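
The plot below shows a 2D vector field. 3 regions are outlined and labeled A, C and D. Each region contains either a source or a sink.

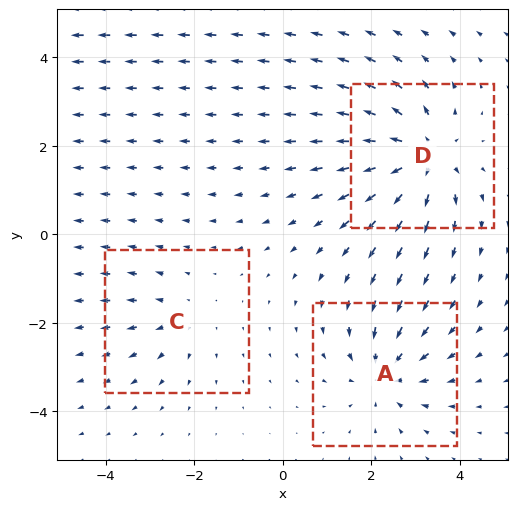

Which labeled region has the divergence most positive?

Divergence at each region's feature centre — A: about -4, C: about +2, D: about +5. Region D is most positive.

D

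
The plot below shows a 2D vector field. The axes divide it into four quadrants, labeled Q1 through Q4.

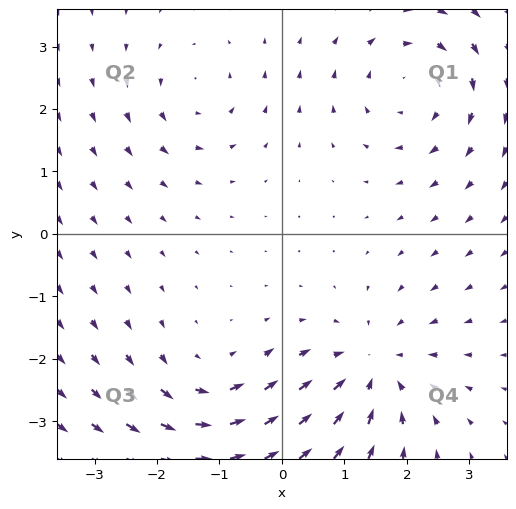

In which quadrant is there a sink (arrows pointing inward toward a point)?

Q4

The sink sits at approximately (1.4, -2.2), which lies in quadrant Q4. The divergence there is about -4, negative as expected for a sink.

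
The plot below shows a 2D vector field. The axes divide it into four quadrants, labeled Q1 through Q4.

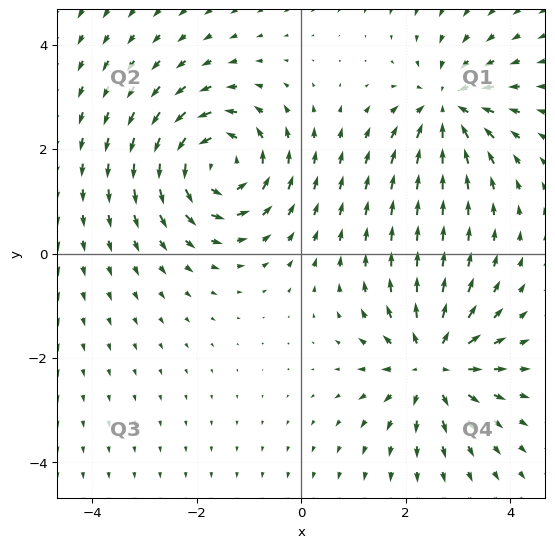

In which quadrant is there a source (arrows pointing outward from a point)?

Q4

The source sits at approximately (2.5, -2.1), which lies in quadrant Q4. The divergence there is about +5, positive as expected for a source.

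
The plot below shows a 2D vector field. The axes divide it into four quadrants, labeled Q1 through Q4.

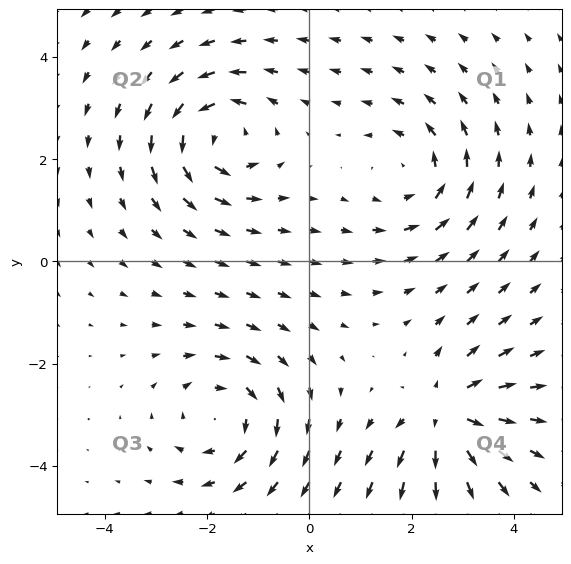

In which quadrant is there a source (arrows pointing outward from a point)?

The source sits at approximately (2.7, -3.0), which lies in quadrant Q4. The divergence there is about +5, positive as expected for a source.

Q4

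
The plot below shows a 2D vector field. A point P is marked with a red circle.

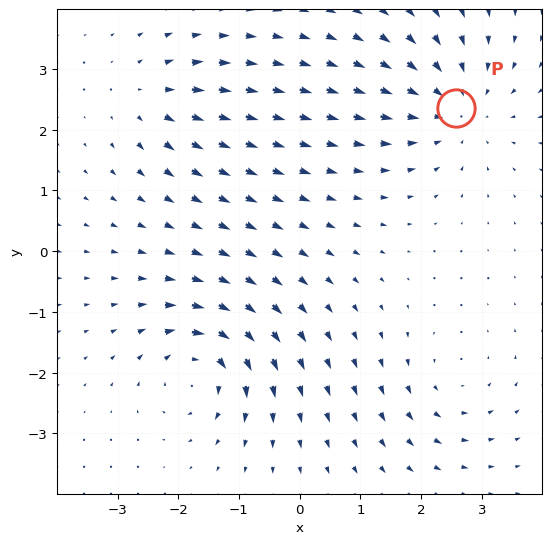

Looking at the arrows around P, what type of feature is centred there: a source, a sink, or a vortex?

sink

At P (2.6, 2.4) the arrows converge inward. Divergence about -4, curl ≈0 — negative divergence with near-zero curl is a sink.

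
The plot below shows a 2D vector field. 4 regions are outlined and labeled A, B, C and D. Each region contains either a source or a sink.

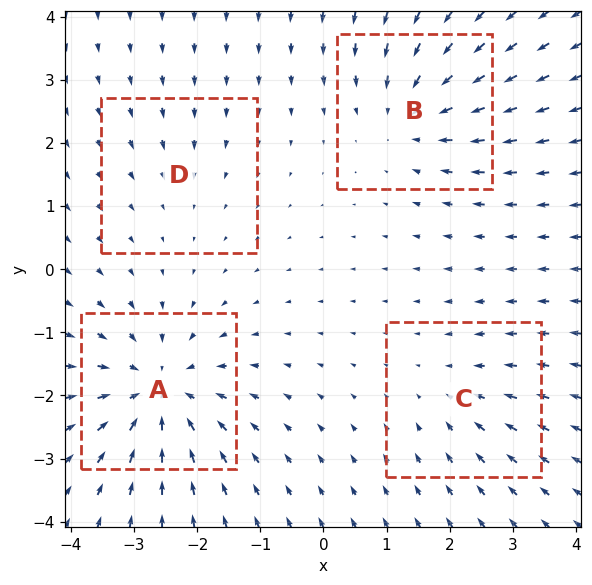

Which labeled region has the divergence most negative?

Divergence at each region's feature centre — A: about -7, B: about -5, C: about -3, D: about -2. Region A is most negative.

A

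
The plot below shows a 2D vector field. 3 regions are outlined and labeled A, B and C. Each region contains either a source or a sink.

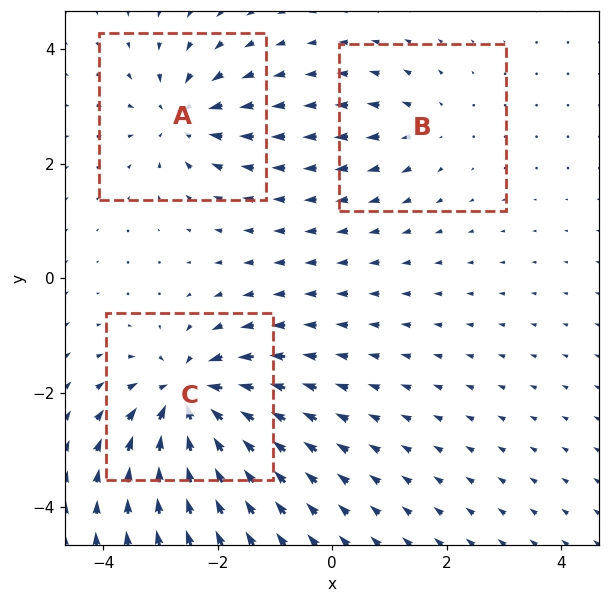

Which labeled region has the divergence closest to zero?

Divergence at each region's feature centre — A: about -4, B: about +2, C: about -6. Region B is closest to zero.

B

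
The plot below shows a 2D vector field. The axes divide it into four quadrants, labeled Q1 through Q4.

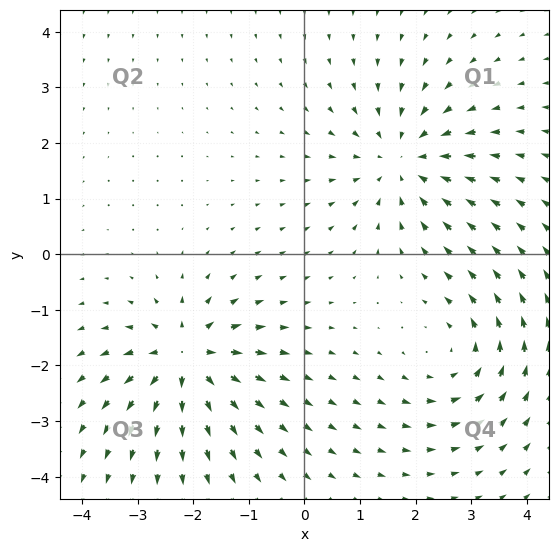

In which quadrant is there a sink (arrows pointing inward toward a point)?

Q1

The sink sits at approximately (1.8, 1.7), which lies in quadrant Q1. The divergence there is about -3, negative as expected for a sink.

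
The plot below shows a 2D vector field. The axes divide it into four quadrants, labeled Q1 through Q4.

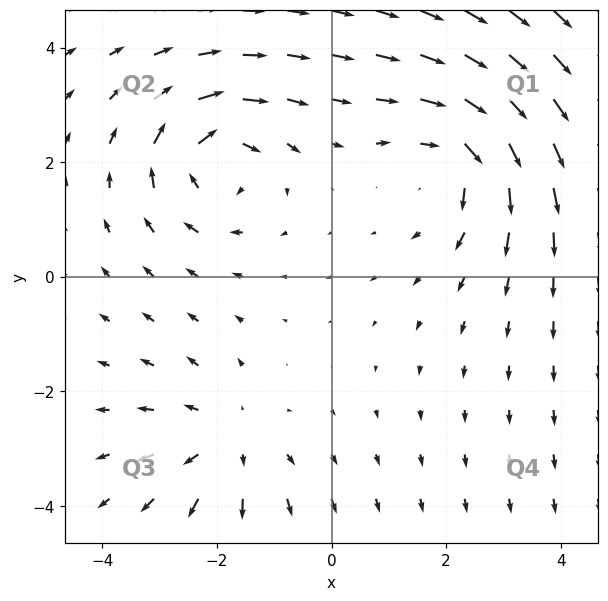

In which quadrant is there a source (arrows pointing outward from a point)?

The source sits at approximately (-1.8, -2.9), which lies in quadrant Q3. The divergence there is about +3, positive as expected for a source.

Q3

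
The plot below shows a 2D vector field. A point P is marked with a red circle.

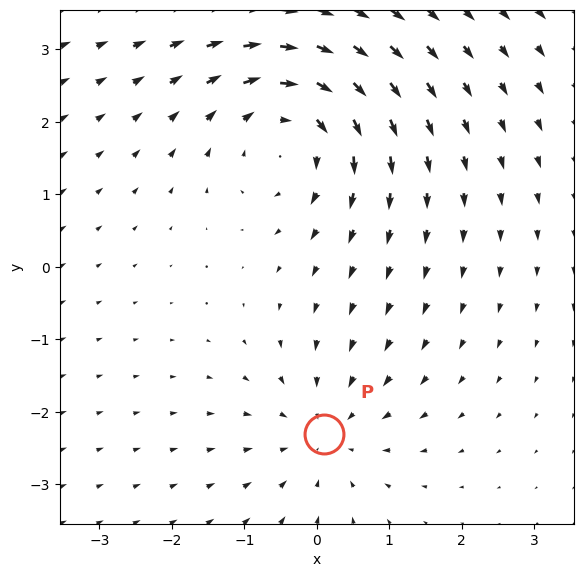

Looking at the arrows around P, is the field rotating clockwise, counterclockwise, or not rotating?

not rotating

Near P at (0.1, -2.3) the arrows show no circulation. The curl there is ≈0.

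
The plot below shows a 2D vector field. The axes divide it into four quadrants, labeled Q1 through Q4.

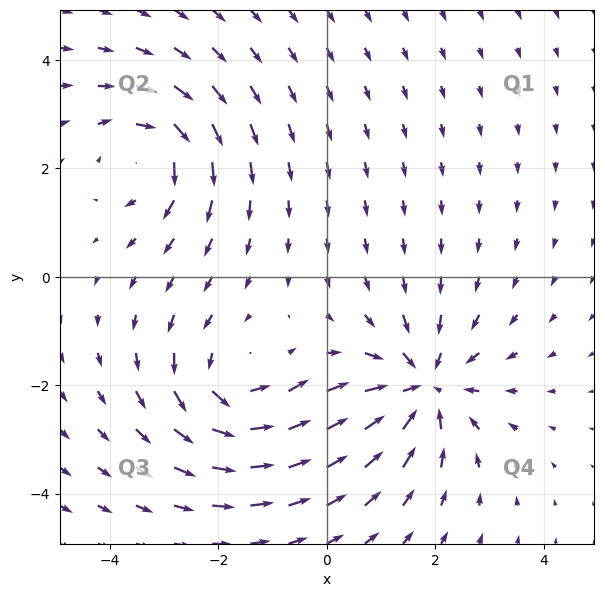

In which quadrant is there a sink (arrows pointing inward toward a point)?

Q4

The sink sits at approximately (1.8, -2.0), which lies in quadrant Q4. The divergence there is about -5, negative as expected for a sink.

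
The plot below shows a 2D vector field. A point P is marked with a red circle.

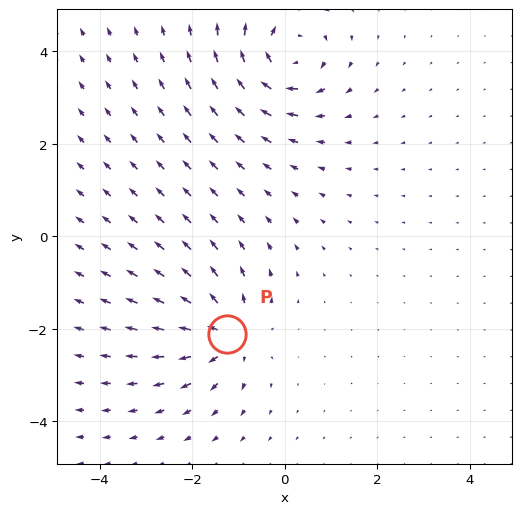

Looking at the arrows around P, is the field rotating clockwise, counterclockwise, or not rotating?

not rotating

Near P at (-1.2, -2.1) the arrows show no circulation. The curl there is ≈0.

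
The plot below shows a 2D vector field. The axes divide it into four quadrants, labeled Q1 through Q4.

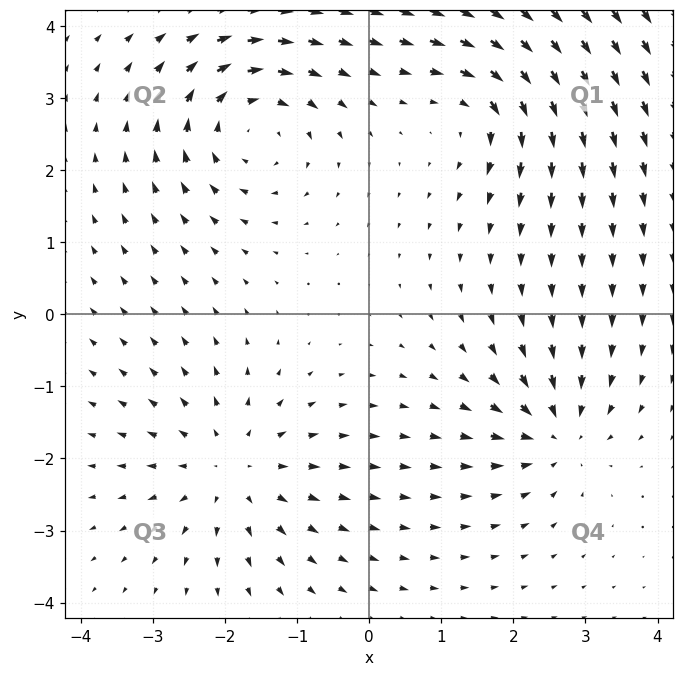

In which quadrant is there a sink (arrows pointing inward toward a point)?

The sink sits at approximately (2.6, -1.6), which lies in quadrant Q4. The divergence there is about -4, negative as expected for a sink.

Q4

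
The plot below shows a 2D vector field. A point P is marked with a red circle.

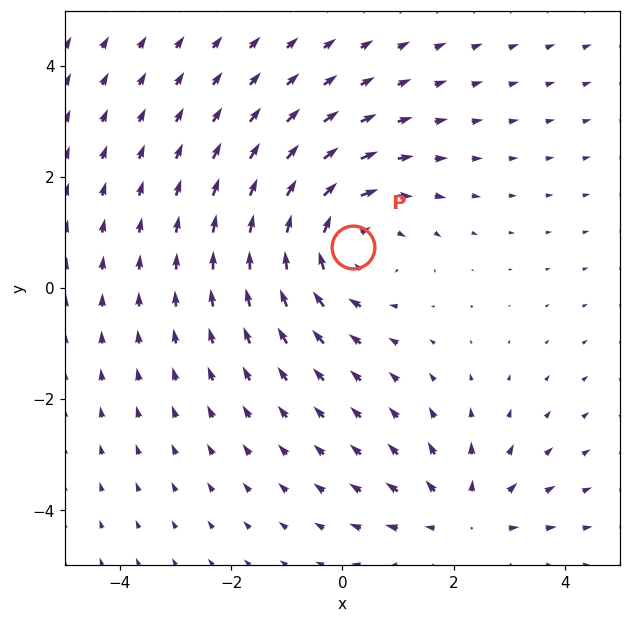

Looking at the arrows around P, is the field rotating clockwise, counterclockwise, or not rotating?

clockwise

Near P at (0.2, 0.7) the arrows circulate clockwise. The curl (z-component) there is about -3; negative curl means clockwise rotation.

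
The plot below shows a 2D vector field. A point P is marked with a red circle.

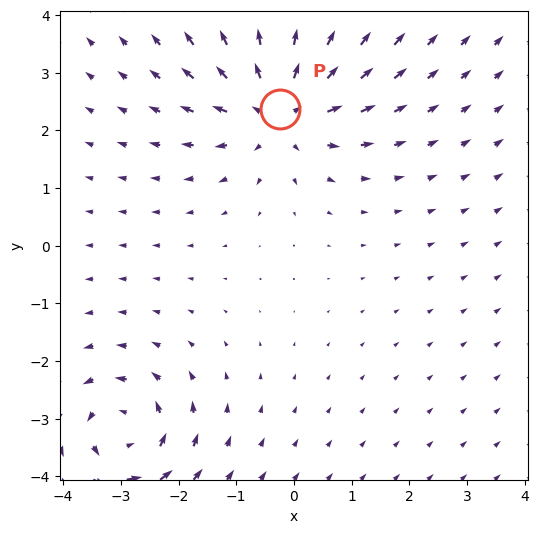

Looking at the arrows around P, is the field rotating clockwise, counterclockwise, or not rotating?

not rotating

Near P at (-0.2, 2.4) the arrows show no circulation. The curl there is ≈0.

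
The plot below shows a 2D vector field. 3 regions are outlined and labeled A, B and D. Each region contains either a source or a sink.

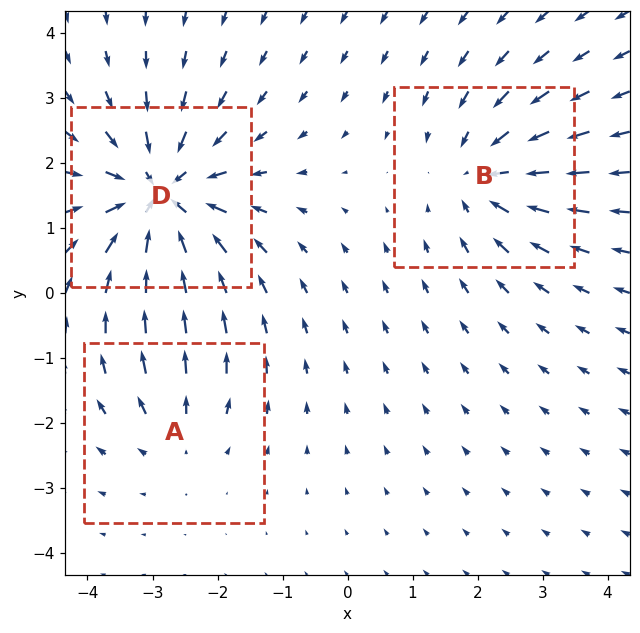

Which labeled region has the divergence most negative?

Divergence at each region's feature centre — A: about +2, B: about -3, D: about -5. Region D is most negative.

D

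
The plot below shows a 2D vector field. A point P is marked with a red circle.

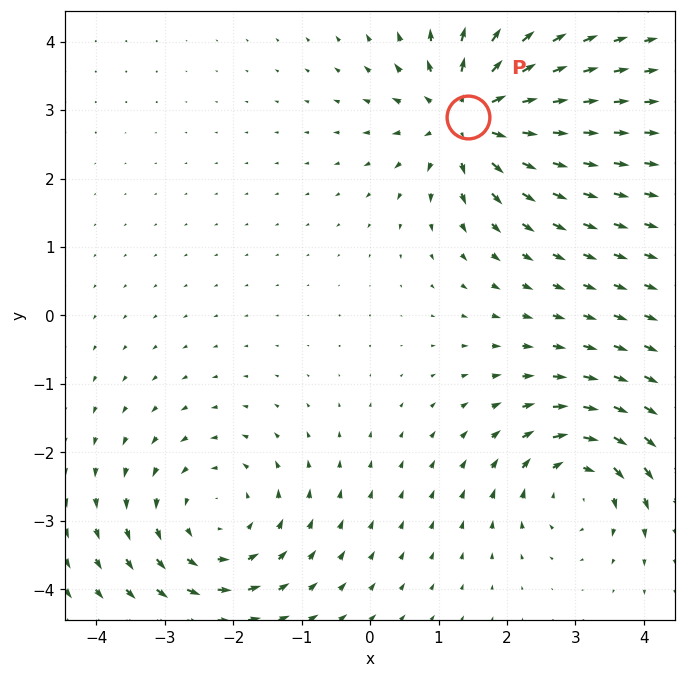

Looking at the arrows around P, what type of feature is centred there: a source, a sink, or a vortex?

At P (1.4, 2.9) the arrows spread outward. Divergence about +6, curl ≈0 — positive divergence with near-zero curl is a source.

source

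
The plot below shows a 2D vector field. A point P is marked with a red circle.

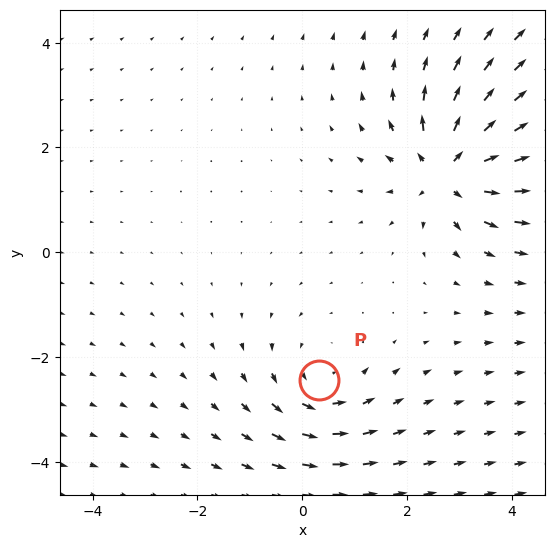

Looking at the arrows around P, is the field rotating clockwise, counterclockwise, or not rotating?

counterclockwise

Near P at (0.3, -2.4) the arrows circulate counterclockwise. The curl (z-component) there is about +2; positive curl means counterclockwise rotation.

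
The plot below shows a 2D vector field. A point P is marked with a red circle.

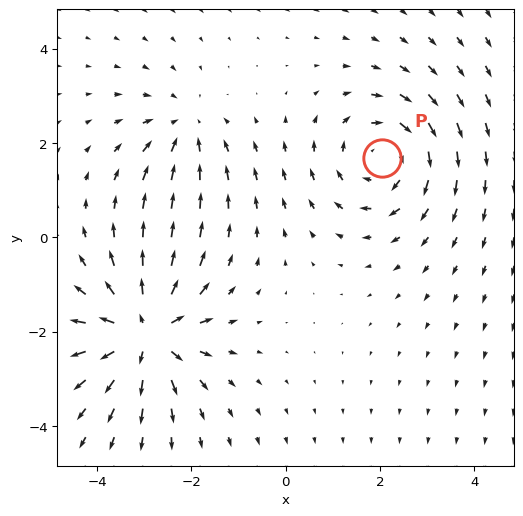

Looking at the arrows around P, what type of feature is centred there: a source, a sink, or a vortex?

At P (2.0, 1.7) the arrows circulate clockwise. Divergence ≈0, curl about -4 — near-zero divergence with nonzero curl is a vortex.

vortex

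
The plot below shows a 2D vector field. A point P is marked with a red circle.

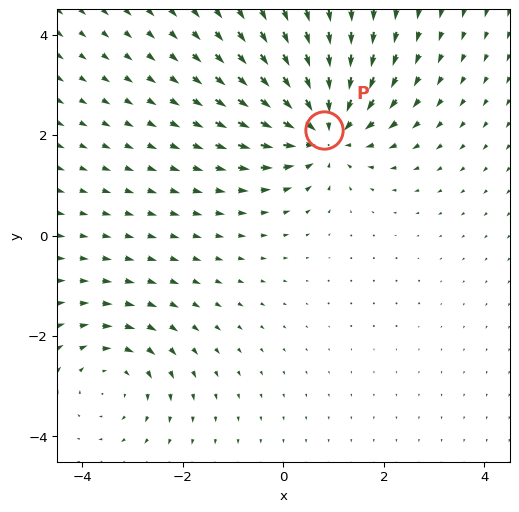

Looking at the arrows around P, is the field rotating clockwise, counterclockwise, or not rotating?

not rotating

Near P at (0.8, 2.1) the arrows show no circulation. The curl there is ≈0.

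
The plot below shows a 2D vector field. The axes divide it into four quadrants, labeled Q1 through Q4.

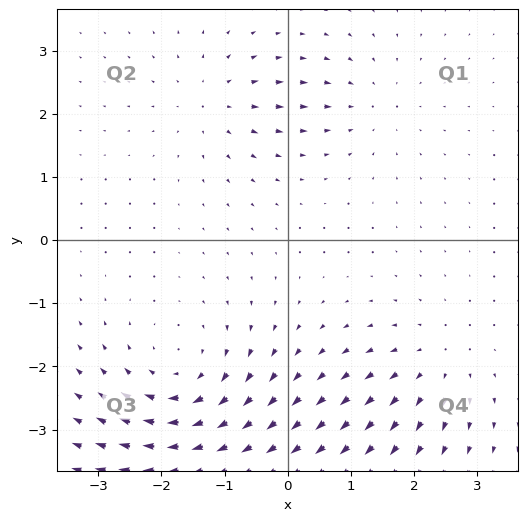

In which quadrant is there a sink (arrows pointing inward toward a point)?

Q1

The sink sits at approximately (1.3, 2.1), which lies in quadrant Q1. The divergence there is about -2, negative as expected for a sink.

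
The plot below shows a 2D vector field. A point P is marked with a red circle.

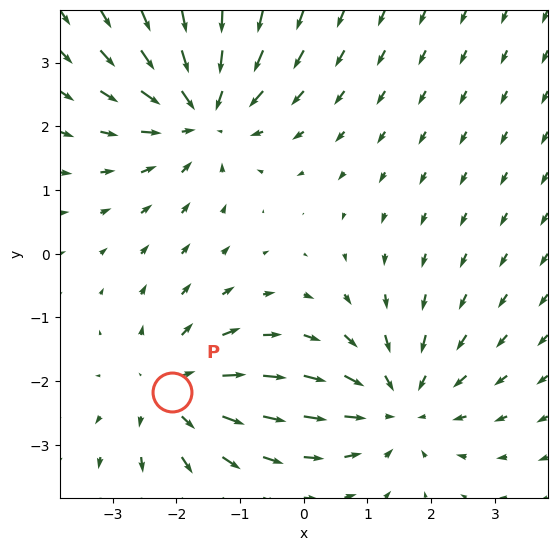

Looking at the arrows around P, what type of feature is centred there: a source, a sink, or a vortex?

At P (-2.1, -2.2) the arrows spread outward. Divergence about +4, curl ≈0 — positive divergence with near-zero curl is a source.

source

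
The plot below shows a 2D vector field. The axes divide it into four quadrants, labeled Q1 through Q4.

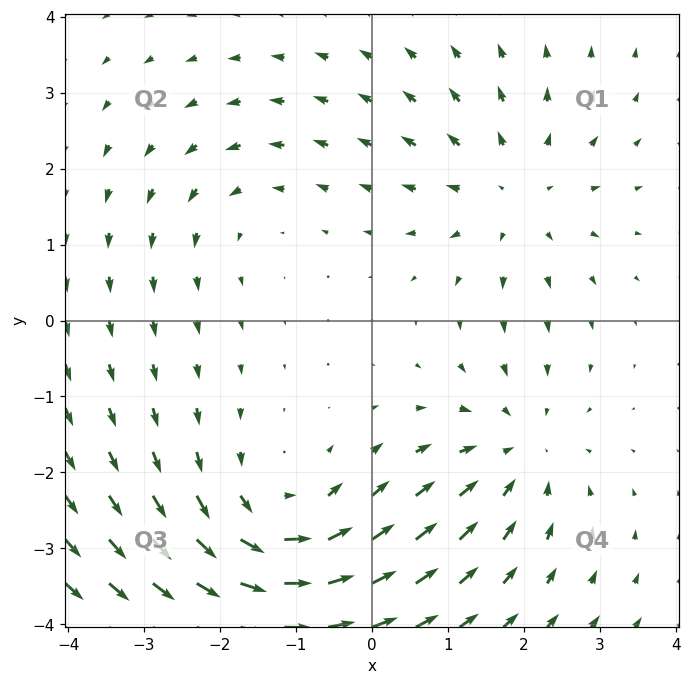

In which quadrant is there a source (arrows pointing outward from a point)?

Q1

The source sits at approximately (1.9, 1.7), which lies in quadrant Q1. The divergence there is about +3, positive as expected for a source.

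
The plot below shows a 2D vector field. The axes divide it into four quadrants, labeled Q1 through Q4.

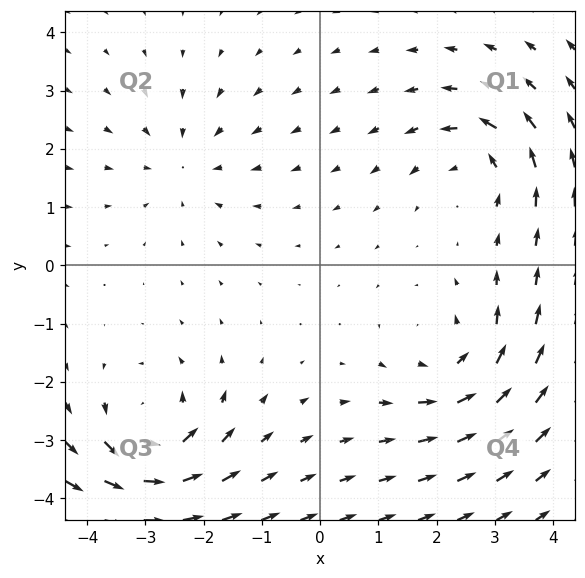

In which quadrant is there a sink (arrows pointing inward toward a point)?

Q2

The sink sits at approximately (-2.3, 1.7), which lies in quadrant Q2. The divergence there is about -3, negative as expected for a sink.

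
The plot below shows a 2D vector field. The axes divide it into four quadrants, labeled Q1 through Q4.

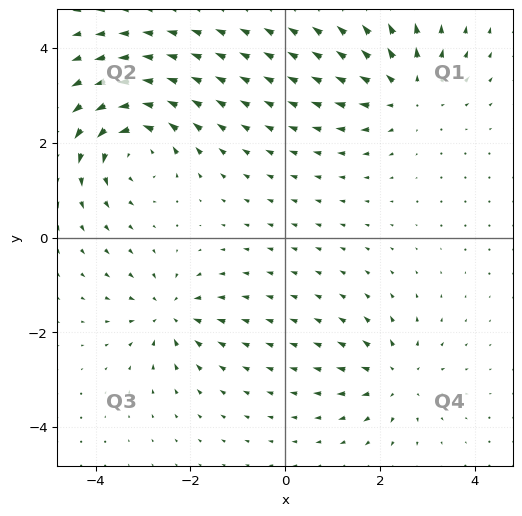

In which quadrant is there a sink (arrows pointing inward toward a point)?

The sink sits at approximately (-2.4, -1.6), which lies in quadrant Q3. The divergence there is about -4, negative as expected for a sink.

Q3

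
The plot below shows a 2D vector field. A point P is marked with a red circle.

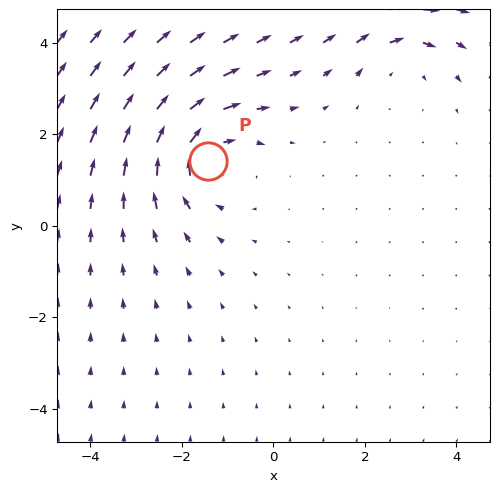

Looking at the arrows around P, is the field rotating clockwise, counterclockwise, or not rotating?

Near P at (-1.4, 1.4) the arrows circulate clockwise. The curl (z-component) there is about -4; negative curl means clockwise rotation.

clockwise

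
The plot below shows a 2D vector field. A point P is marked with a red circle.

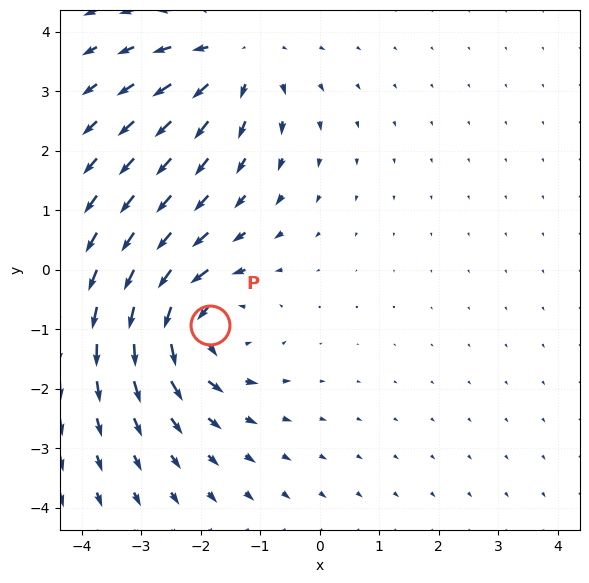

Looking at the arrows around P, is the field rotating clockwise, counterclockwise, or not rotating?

counterclockwise

Near P at (-1.9, -0.9) the arrows circulate counterclockwise. The curl (z-component) there is about +5; positive curl means counterclockwise rotation.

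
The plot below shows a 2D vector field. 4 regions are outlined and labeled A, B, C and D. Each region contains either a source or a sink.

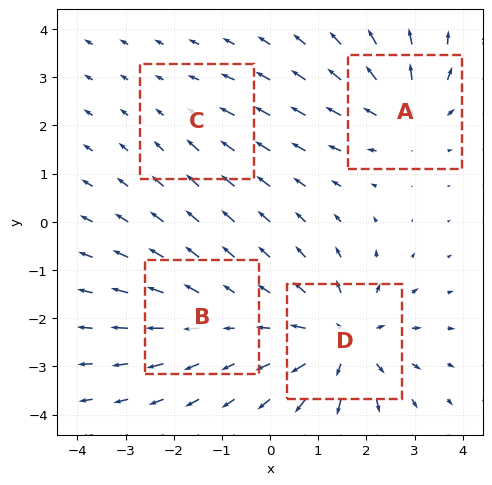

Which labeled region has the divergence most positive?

Divergence at each region's feature centre — A: about +5, B: about +3, C: about -2, D: about +7. Region D is most positive.

D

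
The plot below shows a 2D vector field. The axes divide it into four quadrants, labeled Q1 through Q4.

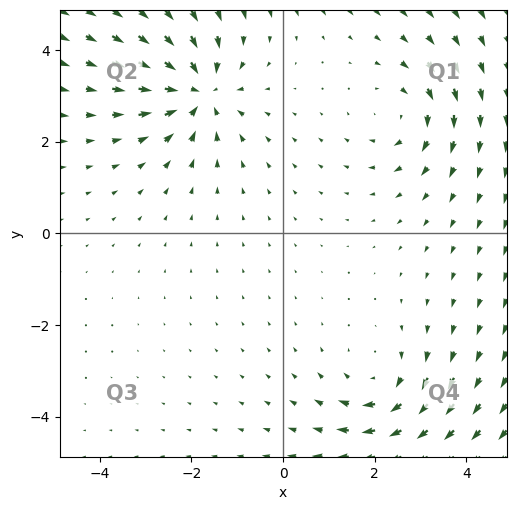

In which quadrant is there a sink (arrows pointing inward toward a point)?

The sink sits at approximately (-1.8, 3.1), which lies in quadrant Q2. The divergence there is about -6, negative as expected for a sink.

Q2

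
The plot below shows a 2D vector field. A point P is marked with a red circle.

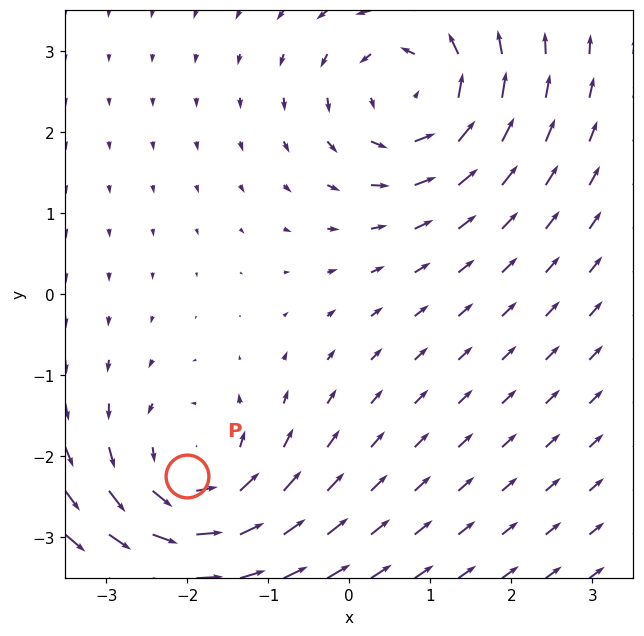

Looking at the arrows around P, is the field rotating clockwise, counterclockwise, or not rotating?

Near P at (-2.0, -2.2) the arrows circulate counterclockwise. The curl (z-component) there is about +4; positive curl means counterclockwise rotation.

counterclockwise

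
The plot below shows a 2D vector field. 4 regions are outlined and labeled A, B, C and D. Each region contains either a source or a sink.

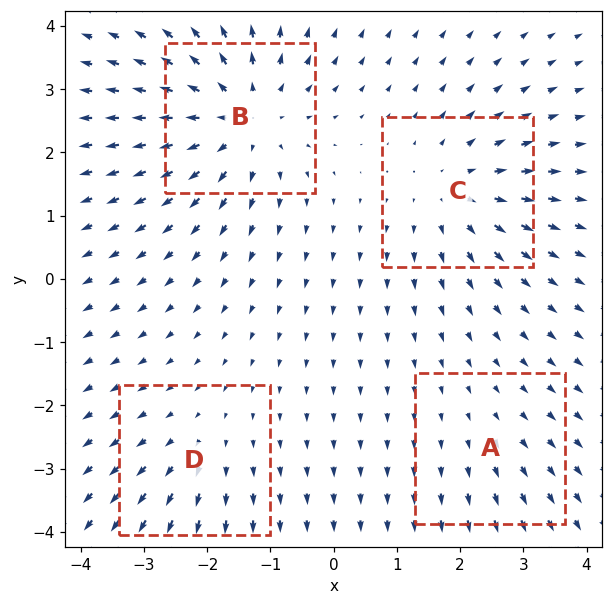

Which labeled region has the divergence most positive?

B

Divergence at each region's feature centre — A: about +2, B: about +6, C: about +4, D: about +3. Region B is most positive.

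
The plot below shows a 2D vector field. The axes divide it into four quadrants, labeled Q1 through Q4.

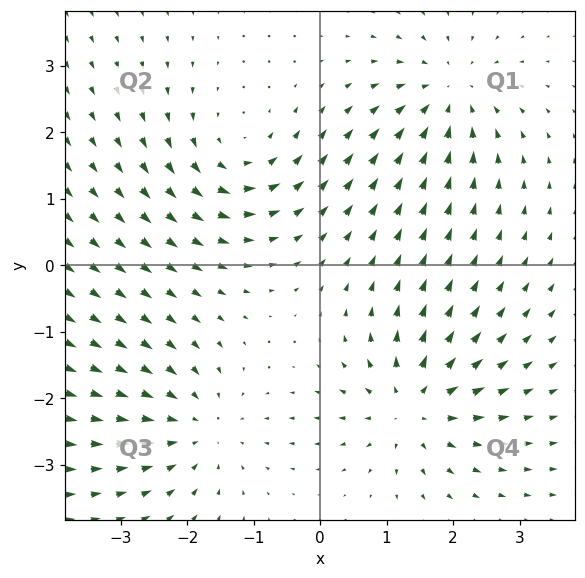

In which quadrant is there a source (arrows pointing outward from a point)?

Q4

The source sits at approximately (1.4, -2.1), which lies in quadrant Q4. The divergence there is about +5, positive as expected for a source.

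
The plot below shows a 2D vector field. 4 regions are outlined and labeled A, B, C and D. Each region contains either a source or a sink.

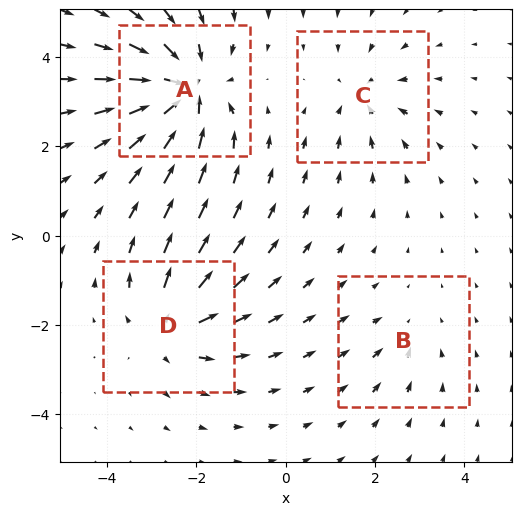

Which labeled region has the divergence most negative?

Divergence at each region's feature centre — A: about -7, B: about -2, C: about -4, D: about +5. Region A is most negative.

A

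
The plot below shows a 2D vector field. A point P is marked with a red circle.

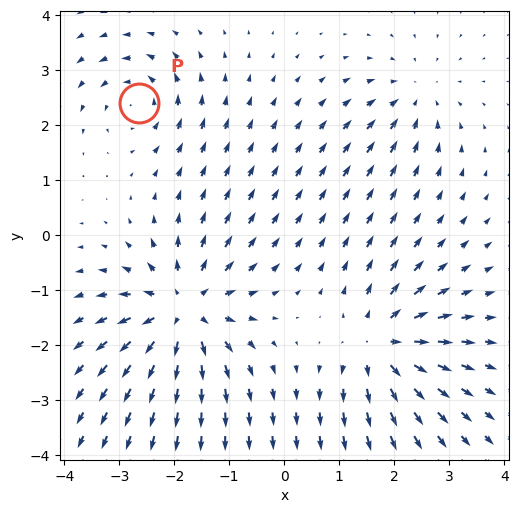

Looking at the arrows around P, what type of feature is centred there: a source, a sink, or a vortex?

At P (-2.6, 2.4) the arrows circulate counterclockwise. Divergence ≈0, curl about +4 — near-zero divergence with nonzero curl is a vortex.

vortex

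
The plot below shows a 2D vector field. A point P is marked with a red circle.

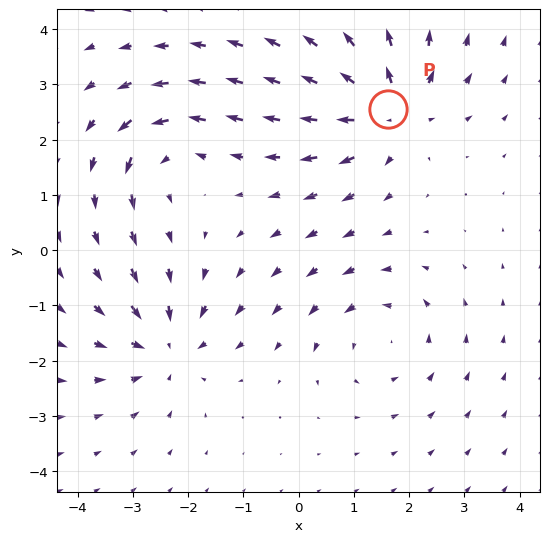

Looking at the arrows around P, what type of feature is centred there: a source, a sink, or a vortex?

source

At P (1.6, 2.6) the arrows spread outward. Divergence about +5, curl ≈0 — positive divergence with near-zero curl is a source.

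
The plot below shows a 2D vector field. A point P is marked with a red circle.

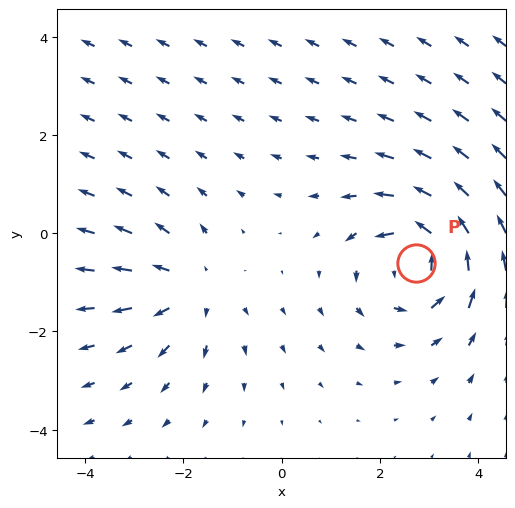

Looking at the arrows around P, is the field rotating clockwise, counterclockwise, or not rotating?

Near P at (2.7, -0.6) the arrows circulate counterclockwise. The curl (z-component) there is about +5; positive curl means counterclockwise rotation.

counterclockwise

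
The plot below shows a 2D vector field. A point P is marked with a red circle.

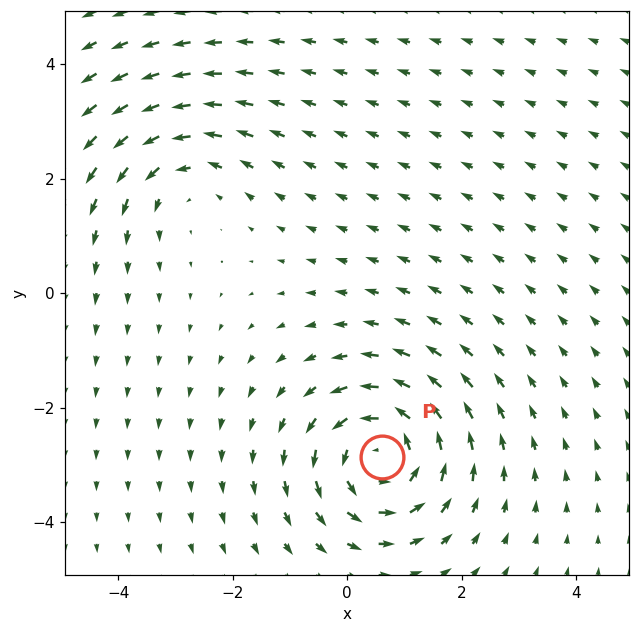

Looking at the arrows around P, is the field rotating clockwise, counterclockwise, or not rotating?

Near P at (0.6, -2.9) the arrows circulate counterclockwise. The curl (z-component) there is about +4; positive curl means counterclockwise rotation.

counterclockwise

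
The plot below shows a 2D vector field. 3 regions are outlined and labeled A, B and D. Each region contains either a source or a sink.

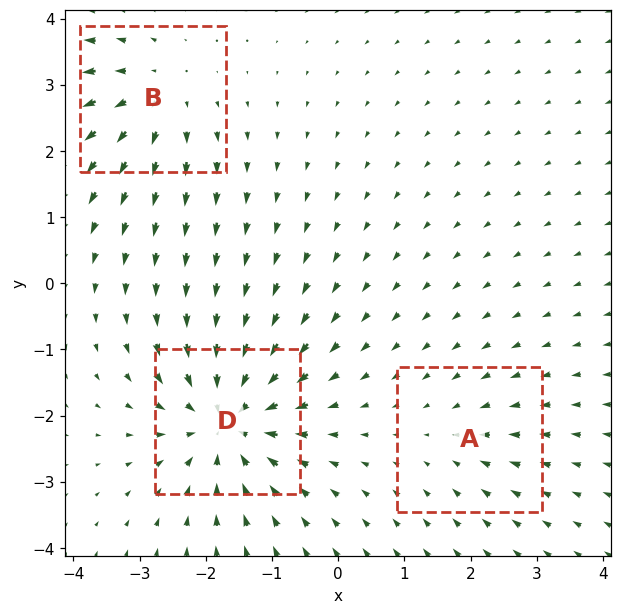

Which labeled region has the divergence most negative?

Divergence at each region's feature centre — A: about -2, B: about +4, D: about -6. Region D is most negative.

D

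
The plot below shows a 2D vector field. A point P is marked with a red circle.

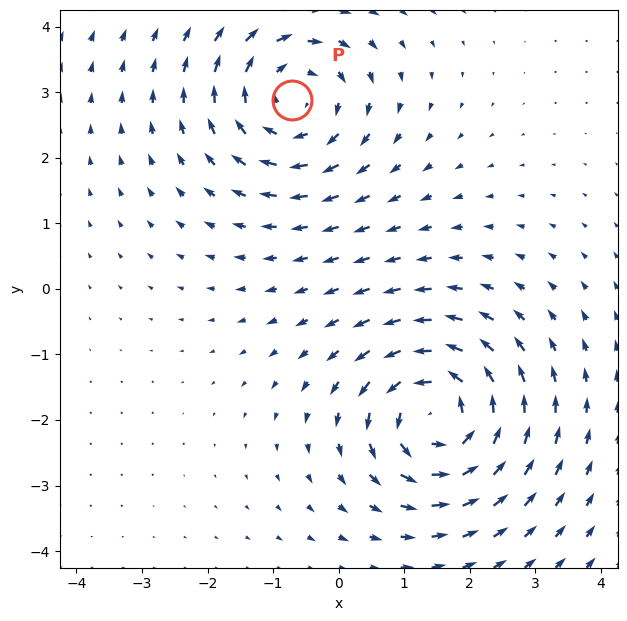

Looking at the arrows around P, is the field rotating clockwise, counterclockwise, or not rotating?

Near P at (-0.7, 2.9) the arrows circulate clockwise. The curl (z-component) there is about -4; negative curl means clockwise rotation.

clockwise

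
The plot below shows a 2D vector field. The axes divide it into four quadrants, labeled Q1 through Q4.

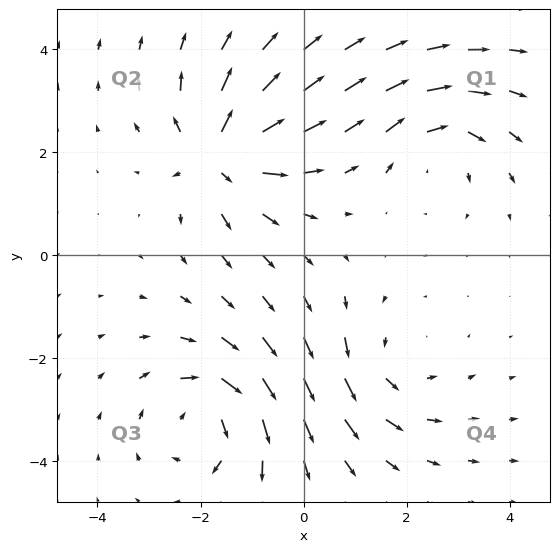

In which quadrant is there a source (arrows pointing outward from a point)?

The source sits at approximately (-1.6, 1.9), which lies in quadrant Q2. The divergence there is about +5, positive as expected for a source.

Q2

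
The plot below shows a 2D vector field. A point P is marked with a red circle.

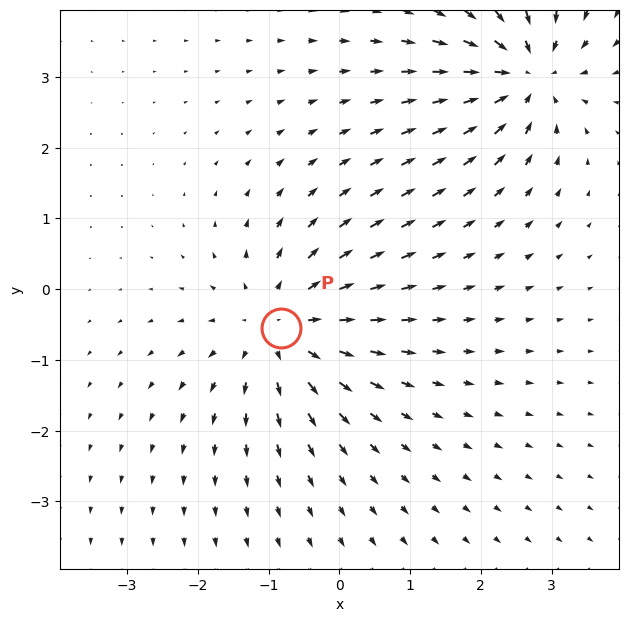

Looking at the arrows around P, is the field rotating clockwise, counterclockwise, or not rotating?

not rotating

Near P at (-0.8, -0.6) the arrows show no circulation. The curl there is ≈0.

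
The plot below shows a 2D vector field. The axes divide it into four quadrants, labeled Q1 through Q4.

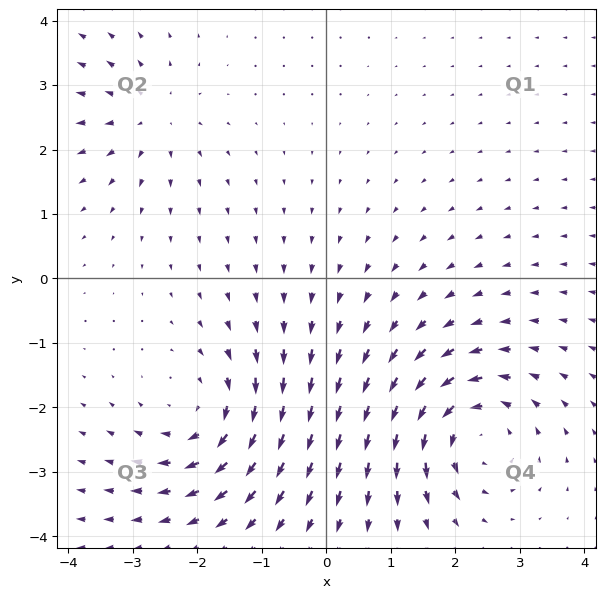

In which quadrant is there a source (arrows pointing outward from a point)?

Q2

The source sits at approximately (-2.7, 2.5), which lies in quadrant Q2. The divergence there is about +3, positive as expected for a source.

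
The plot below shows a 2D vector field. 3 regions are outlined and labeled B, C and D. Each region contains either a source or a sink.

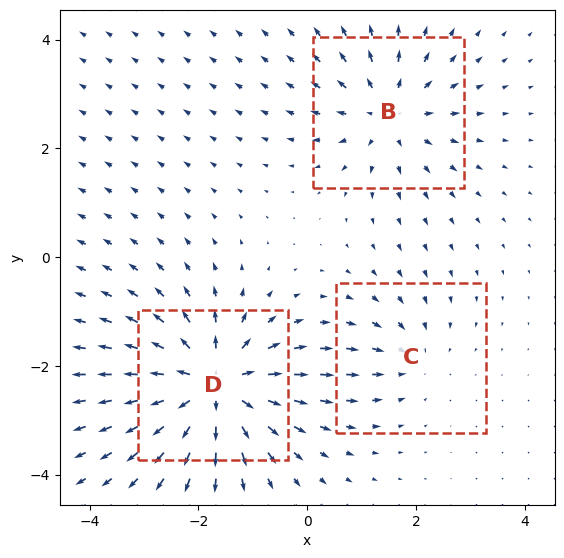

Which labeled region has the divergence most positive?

D

Divergence at each region's feature centre — B: about +3, C: about -2, D: about +5. Region D is most positive.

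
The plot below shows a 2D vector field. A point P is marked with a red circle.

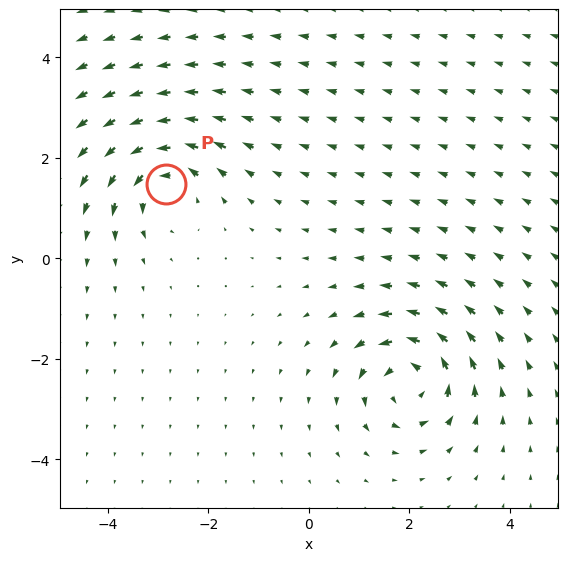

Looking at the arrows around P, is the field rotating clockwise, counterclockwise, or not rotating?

Near P at (-2.8, 1.5) the arrows circulate counterclockwise. The curl (z-component) there is about +5; positive curl means counterclockwise rotation.

counterclockwise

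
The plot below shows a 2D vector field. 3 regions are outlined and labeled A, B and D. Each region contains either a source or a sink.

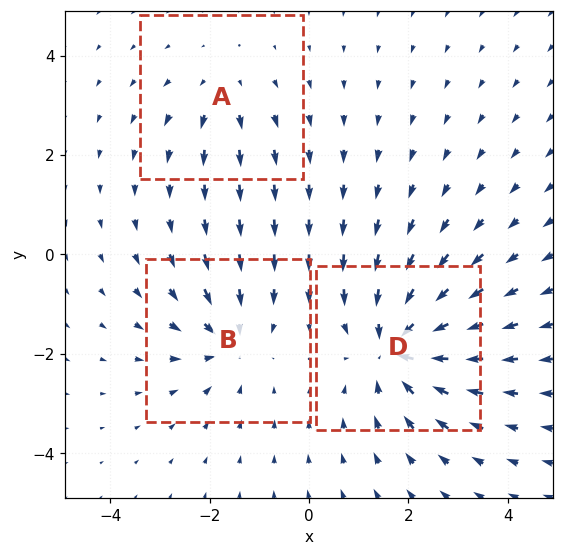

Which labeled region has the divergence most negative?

Divergence at each region's feature centre — A: about +2, B: about -4, D: about -5. Region D is most negative.

D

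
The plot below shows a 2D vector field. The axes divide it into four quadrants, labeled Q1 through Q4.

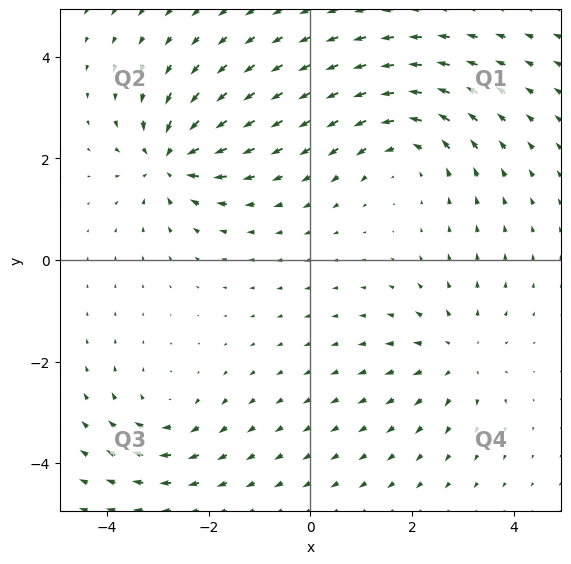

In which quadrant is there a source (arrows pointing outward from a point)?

The source sits at approximately (2.9, -1.9), which lies in quadrant Q4. The divergence there is about +3, positive as expected for a source.

Q4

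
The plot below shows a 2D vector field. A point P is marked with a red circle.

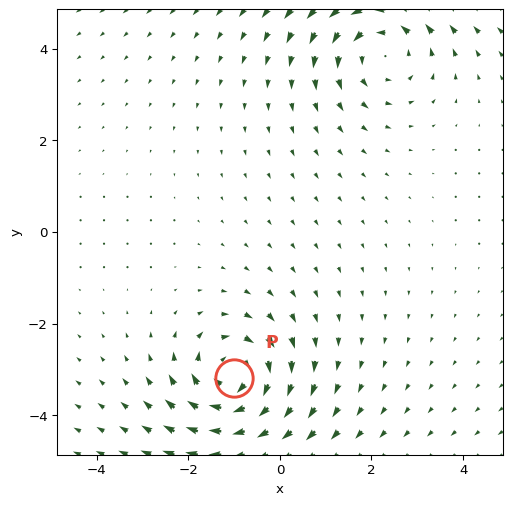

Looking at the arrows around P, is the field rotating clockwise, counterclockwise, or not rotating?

clockwise

Near P at (-1.0, -3.2) the arrows circulate clockwise. The curl (z-component) there is about -5; negative curl means clockwise rotation.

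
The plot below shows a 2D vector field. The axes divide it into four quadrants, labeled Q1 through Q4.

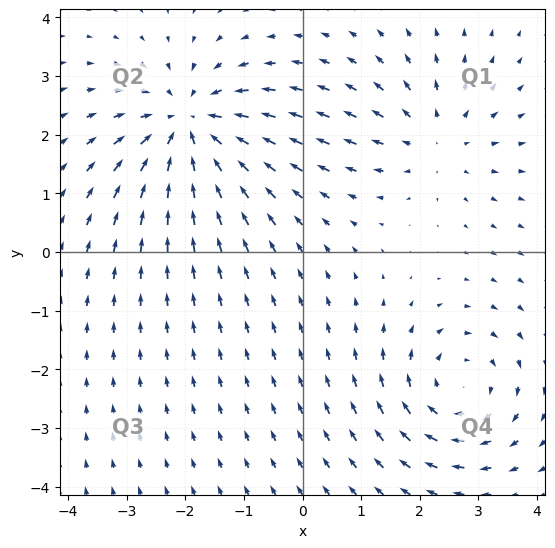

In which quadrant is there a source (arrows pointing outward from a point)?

The source sits at approximately (2.3, 1.9), which lies in quadrant Q1. The divergence there is about +3, positive as expected for a source.

Q1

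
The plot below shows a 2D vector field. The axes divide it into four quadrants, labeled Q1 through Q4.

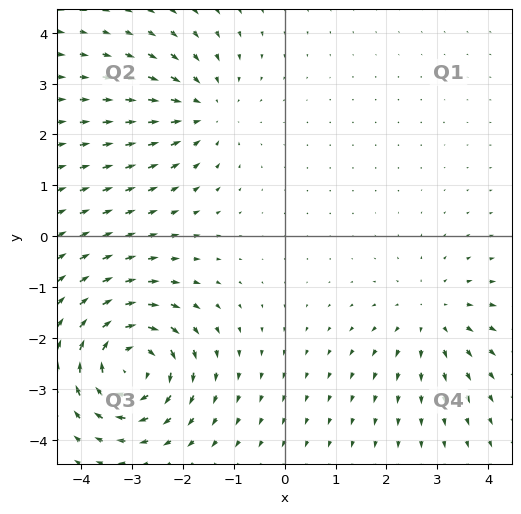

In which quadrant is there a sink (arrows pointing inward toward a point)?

Q2

The sink sits at approximately (-1.6, 2.5), which lies in quadrant Q2. The divergence there is about -3, negative as expected for a sink.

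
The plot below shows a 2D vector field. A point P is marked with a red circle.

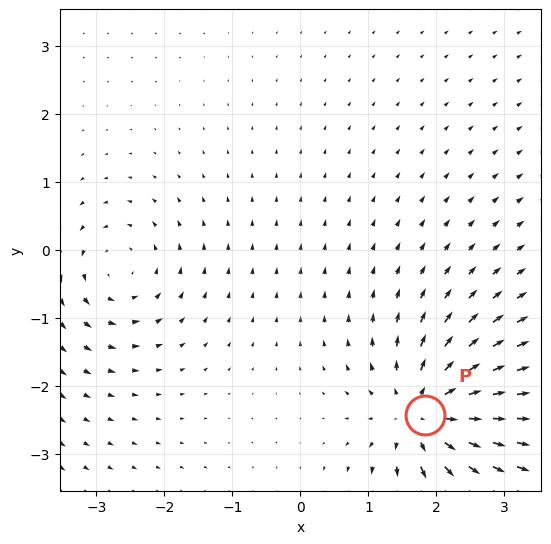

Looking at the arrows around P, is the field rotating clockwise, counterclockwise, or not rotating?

Near P at (1.8, -2.4) the arrows show no circulation. The curl there is ≈0.

not rotating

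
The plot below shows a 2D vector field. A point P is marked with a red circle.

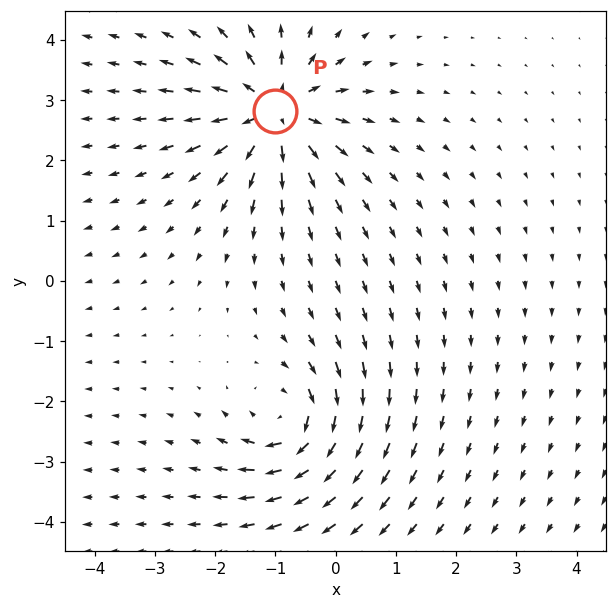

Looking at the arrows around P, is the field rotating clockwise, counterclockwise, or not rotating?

not rotating

Near P at (-1.0, 2.8) the arrows show no circulation. The curl there is ≈0.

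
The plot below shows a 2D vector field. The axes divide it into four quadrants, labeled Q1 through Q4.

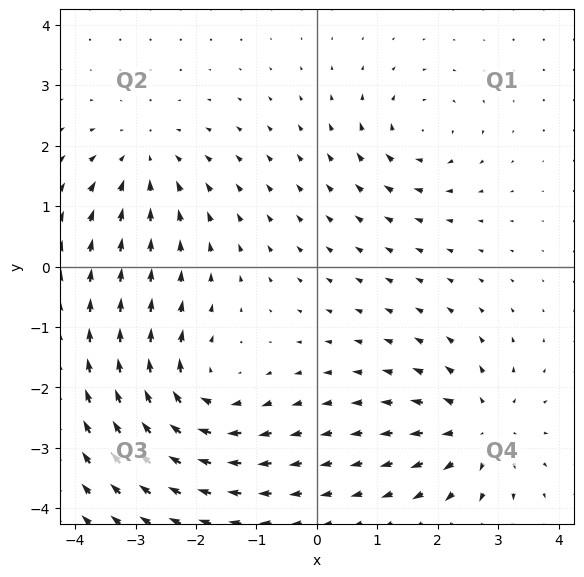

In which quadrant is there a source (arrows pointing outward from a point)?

Q4

The source sits at approximately (2.7, -2.7), which lies in quadrant Q4. The divergence there is about +4, positive as expected for a source.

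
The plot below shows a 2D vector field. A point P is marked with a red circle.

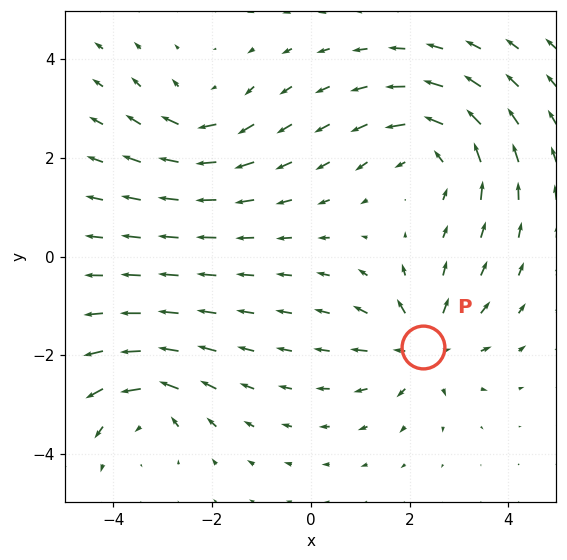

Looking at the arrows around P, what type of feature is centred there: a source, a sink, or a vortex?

source

At P (2.3, -1.8) the arrows spread outward. Divergence about +4, curl ≈0 — positive divergence with near-zero curl is a source.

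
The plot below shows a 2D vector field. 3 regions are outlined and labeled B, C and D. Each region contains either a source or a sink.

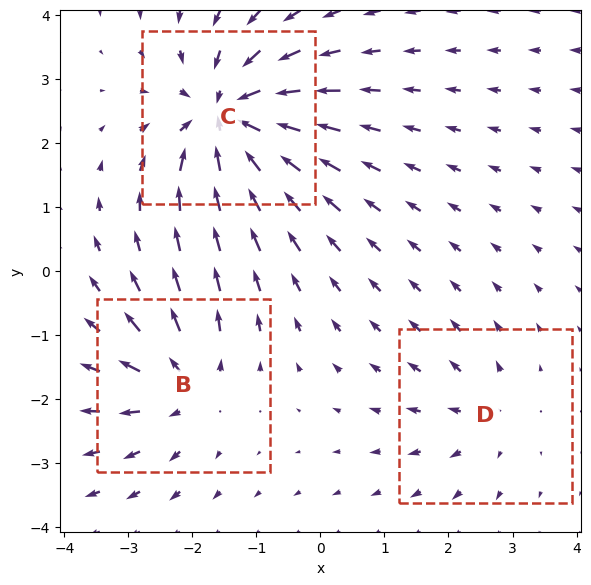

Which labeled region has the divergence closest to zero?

Divergence at each region's feature centre — B: about +4, C: about -6, D: about +2. Region D is closest to zero.

D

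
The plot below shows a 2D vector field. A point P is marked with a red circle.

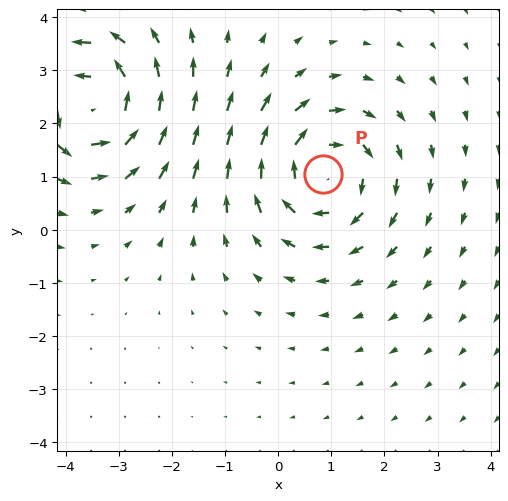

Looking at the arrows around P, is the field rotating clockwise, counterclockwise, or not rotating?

Near P at (0.8, 1.0) the arrows circulate clockwise. The curl (z-component) there is about -4; negative curl means clockwise rotation.

clockwise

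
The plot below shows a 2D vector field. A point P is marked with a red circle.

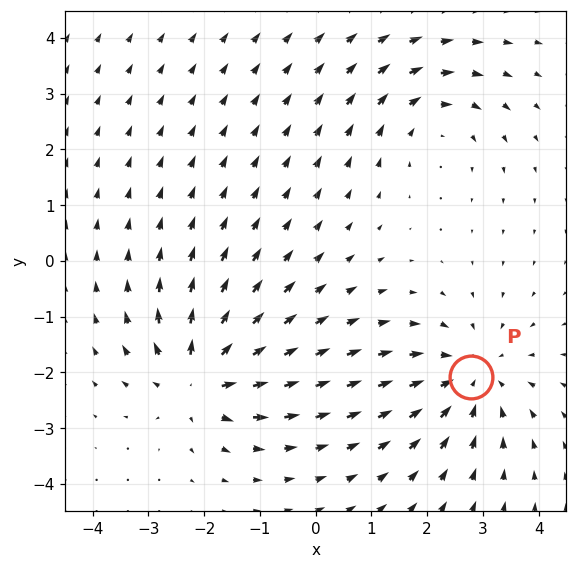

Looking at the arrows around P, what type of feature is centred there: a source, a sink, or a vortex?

sink

At P (2.8, -2.1) the arrows converge inward. Divergence about -4, curl ≈0 — negative divergence with near-zero curl is a sink.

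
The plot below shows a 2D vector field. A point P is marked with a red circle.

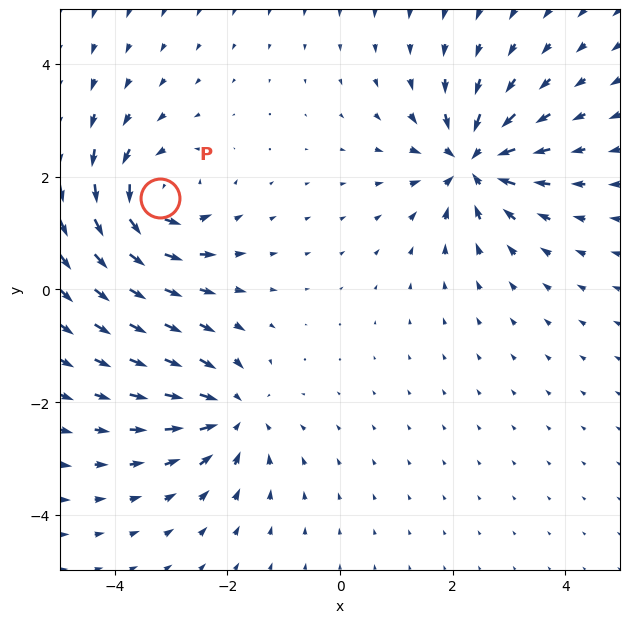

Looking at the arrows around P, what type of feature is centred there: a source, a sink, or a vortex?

At P (-3.2, 1.6) the arrows circulate counterclockwise. Divergence ≈0, curl about +5 — near-zero divergence with nonzero curl is a vortex.

vortex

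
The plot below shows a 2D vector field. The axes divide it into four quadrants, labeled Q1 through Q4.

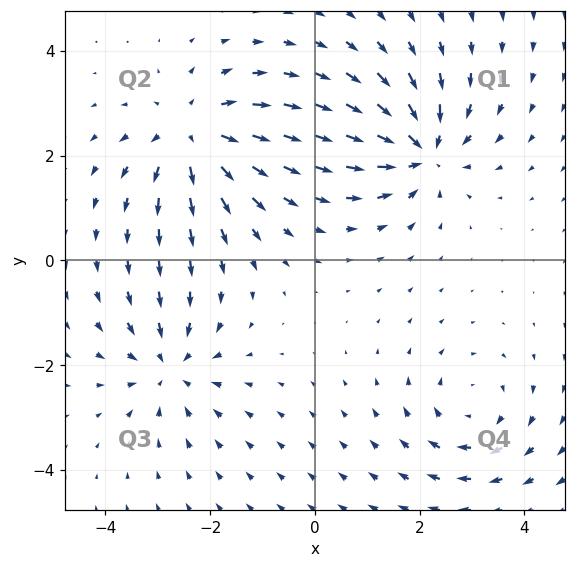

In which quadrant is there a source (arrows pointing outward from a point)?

The source sits at approximately (-2.3, 2.4), which lies in quadrant Q2. The divergence there is about +5, positive as expected for a source.

Q2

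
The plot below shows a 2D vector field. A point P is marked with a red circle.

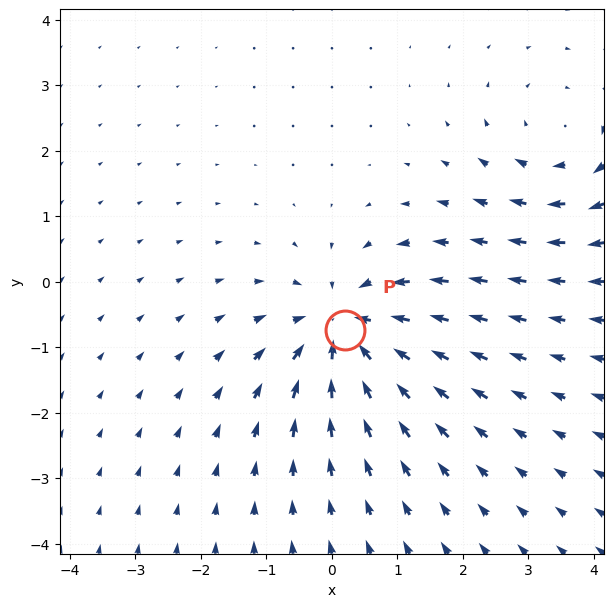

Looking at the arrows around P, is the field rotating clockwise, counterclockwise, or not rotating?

not rotating

Near P at (0.2, -0.7) the arrows show no circulation. The curl there is ≈0.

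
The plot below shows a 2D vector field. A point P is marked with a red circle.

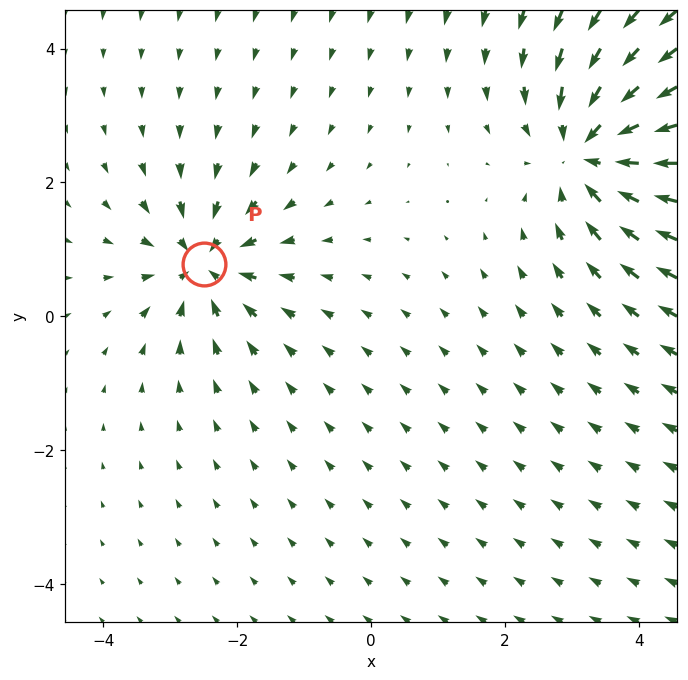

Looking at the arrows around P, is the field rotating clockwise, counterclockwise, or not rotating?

not rotating

Near P at (-2.5, 0.8) the arrows show no circulation. The curl there is ≈0.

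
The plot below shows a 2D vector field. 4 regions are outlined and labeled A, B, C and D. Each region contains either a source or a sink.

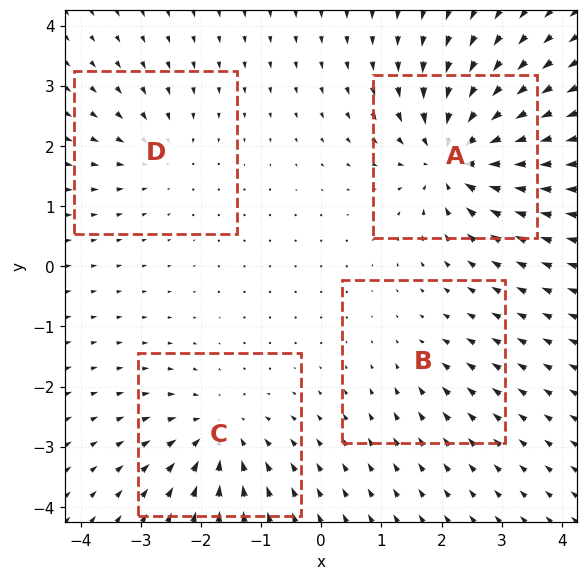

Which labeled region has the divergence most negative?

Divergence at each region's feature centre — A: about -8, B: about -2, C: about -5, D: about -4. Region A is most negative.

A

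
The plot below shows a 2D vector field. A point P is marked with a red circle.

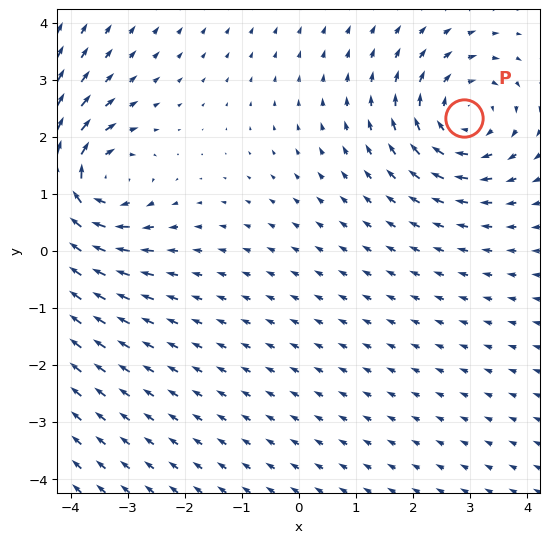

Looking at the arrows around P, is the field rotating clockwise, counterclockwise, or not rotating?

clockwise

Near P at (2.9, 2.3) the arrows circulate clockwise. The curl (z-component) there is about -4; negative curl means clockwise rotation.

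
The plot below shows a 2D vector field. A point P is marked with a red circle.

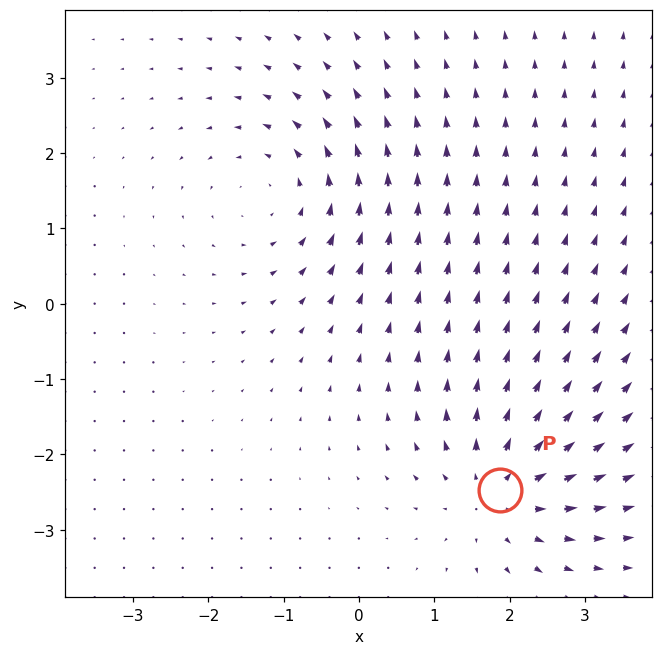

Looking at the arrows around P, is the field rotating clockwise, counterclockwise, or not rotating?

Near P at (1.9, -2.5) the arrows show no circulation. The curl there is ≈0.

not rotating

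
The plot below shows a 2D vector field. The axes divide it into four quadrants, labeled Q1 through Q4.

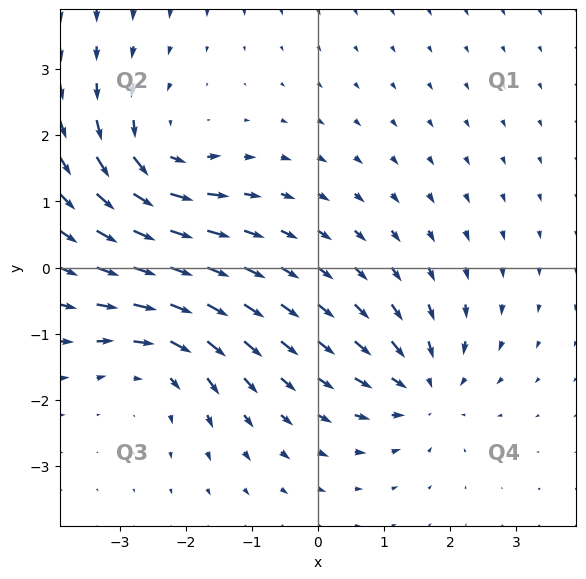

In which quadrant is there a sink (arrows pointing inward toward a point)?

Q4

The sink sits at approximately (1.6, -1.8), which lies in quadrant Q4. The divergence there is about -5, negative as expected for a sink.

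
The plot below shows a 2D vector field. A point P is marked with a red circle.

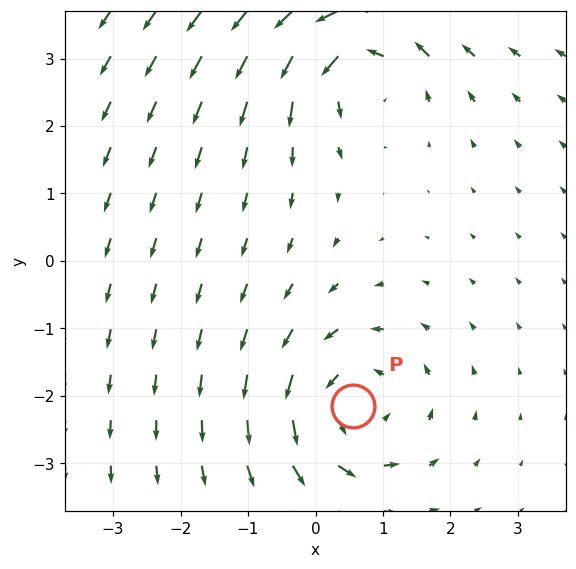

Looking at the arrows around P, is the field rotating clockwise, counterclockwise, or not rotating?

counterclockwise

Near P at (0.6, -2.2) the arrows circulate counterclockwise. The curl (z-component) there is about +5; positive curl means counterclockwise rotation.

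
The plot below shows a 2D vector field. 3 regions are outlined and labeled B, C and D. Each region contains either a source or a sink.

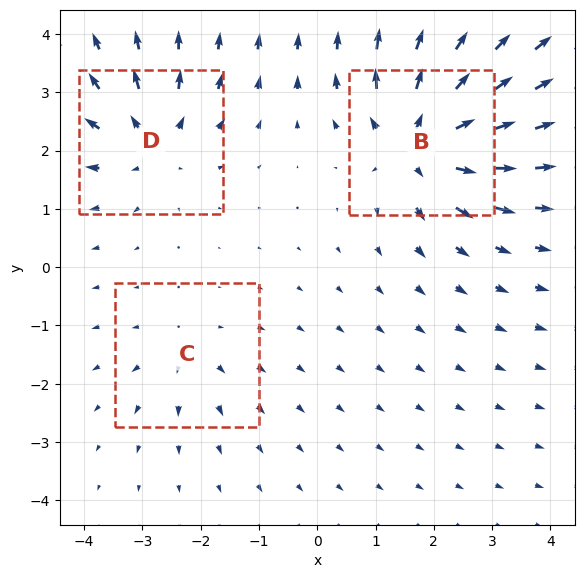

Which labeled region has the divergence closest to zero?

C

Divergence at each region's feature centre — B: about +6, C: about +2, D: about +4. Region C is closest to zero.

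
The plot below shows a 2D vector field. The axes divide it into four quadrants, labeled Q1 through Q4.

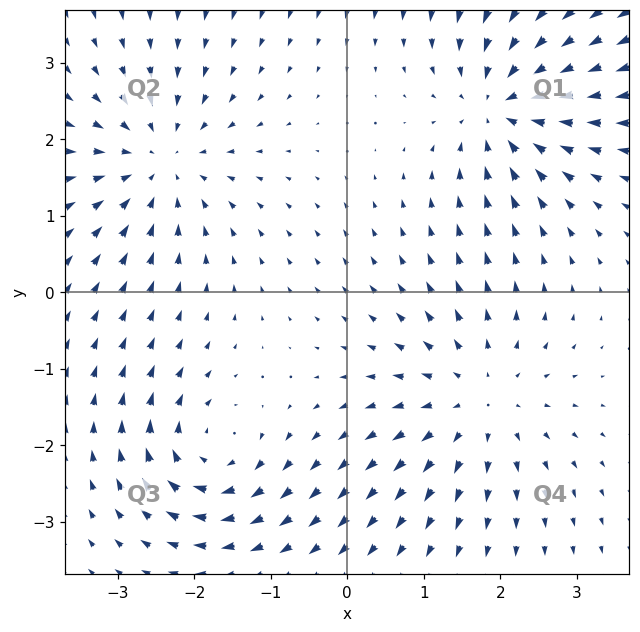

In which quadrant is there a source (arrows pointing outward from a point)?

Q4

The source sits at approximately (1.7, -1.4), which lies in quadrant Q4. The divergence there is about +3, positive as expected for a source.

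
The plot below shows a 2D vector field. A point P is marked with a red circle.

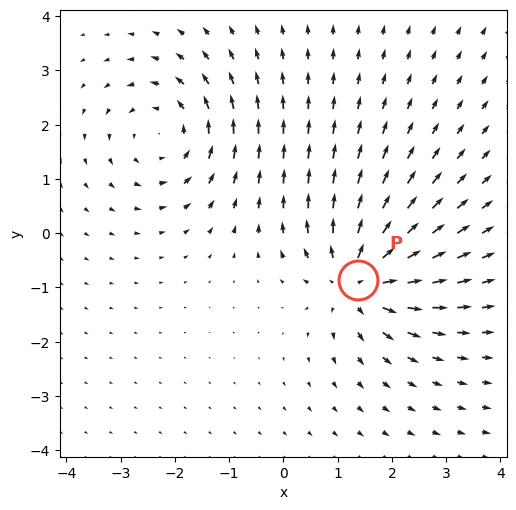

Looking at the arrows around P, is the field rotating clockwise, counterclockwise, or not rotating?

not rotating

Near P at (1.4, -0.9) the arrows show no circulation. The curl there is ≈0.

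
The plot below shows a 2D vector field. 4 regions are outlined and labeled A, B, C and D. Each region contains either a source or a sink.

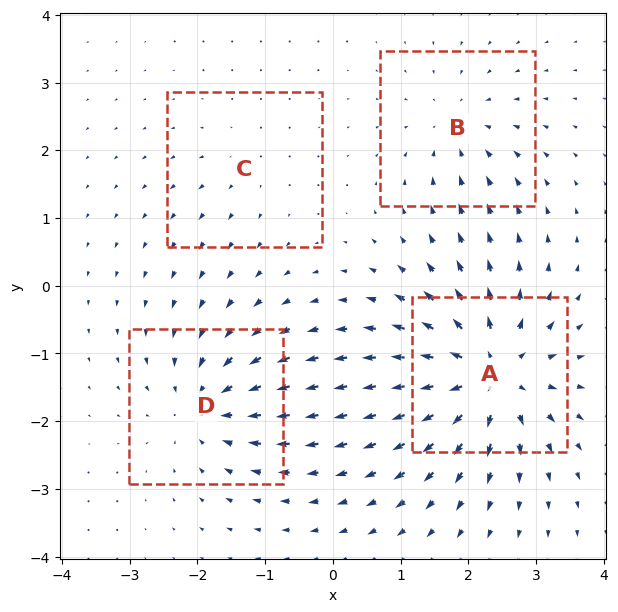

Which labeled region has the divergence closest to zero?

C

Divergence at each region's feature centre — A: about +8, B: about -4, C: about +2, D: about -5. Region C is closest to zero.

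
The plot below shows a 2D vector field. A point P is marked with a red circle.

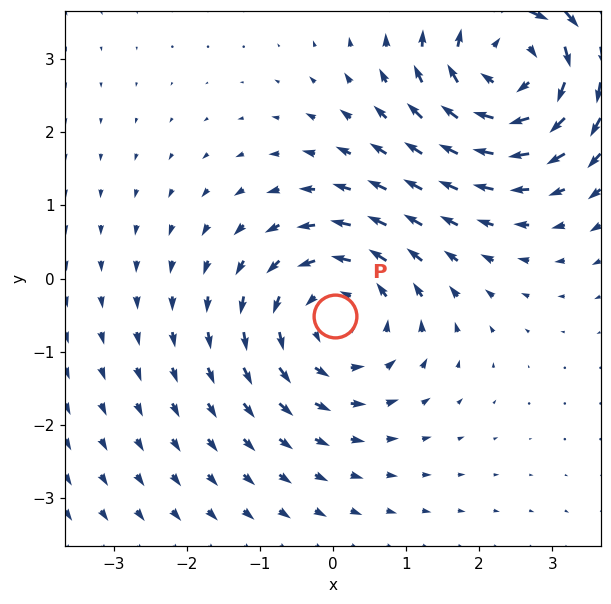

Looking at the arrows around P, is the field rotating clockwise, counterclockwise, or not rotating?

counterclockwise

Near P at (0.0, -0.5) the arrows circulate counterclockwise. The curl (z-component) there is about +4; positive curl means counterclockwise rotation.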